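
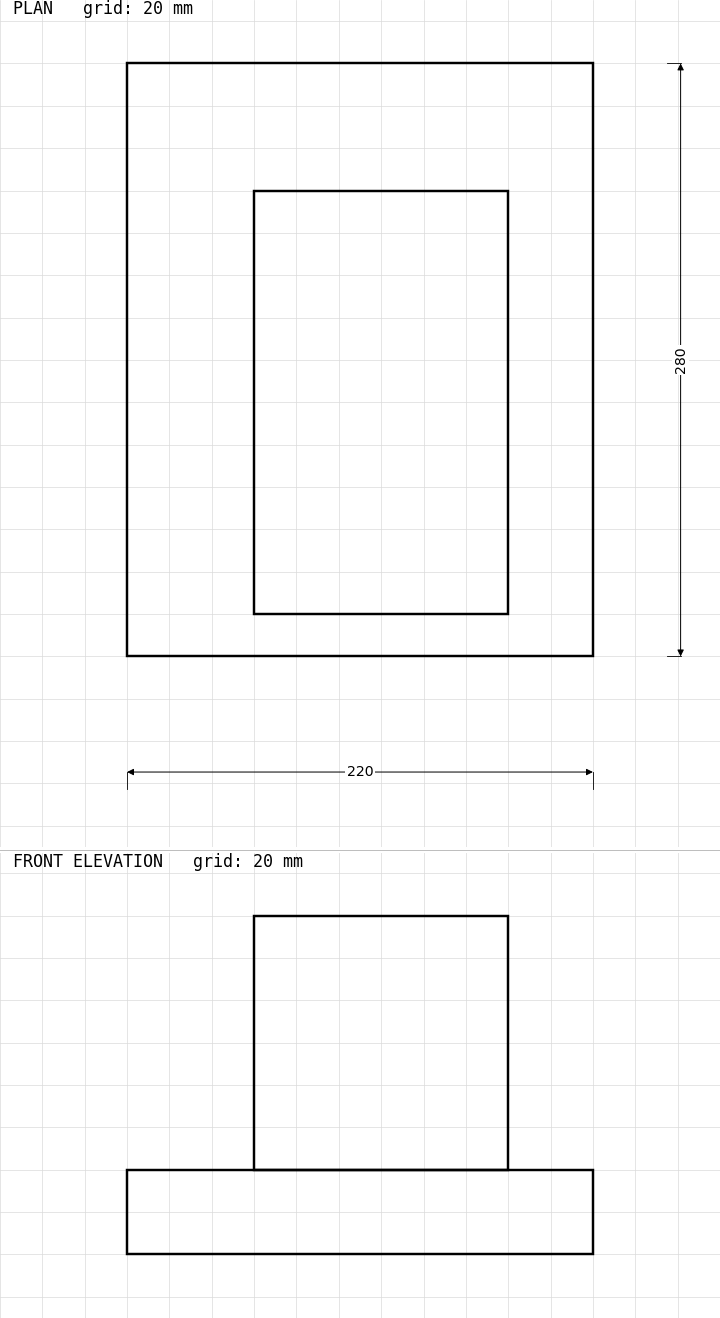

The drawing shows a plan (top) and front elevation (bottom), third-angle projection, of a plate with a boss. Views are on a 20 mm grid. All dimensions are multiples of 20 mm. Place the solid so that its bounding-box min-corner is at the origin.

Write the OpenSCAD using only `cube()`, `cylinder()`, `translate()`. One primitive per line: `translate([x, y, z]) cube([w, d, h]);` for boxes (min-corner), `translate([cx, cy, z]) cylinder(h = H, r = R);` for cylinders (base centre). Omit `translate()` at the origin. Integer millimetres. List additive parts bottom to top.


cube([220, 280, 40]);
translate([60, 20, 40]) cube([120, 200, 120]);


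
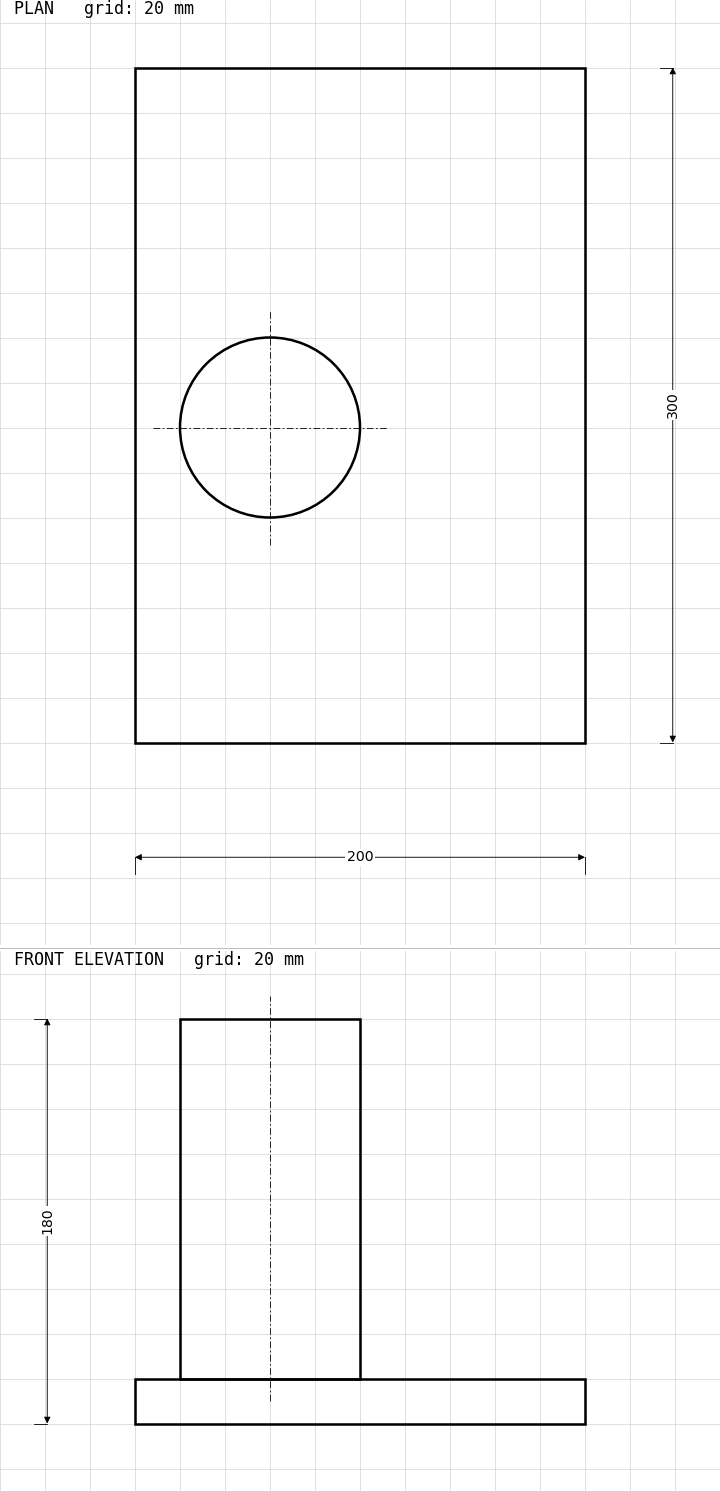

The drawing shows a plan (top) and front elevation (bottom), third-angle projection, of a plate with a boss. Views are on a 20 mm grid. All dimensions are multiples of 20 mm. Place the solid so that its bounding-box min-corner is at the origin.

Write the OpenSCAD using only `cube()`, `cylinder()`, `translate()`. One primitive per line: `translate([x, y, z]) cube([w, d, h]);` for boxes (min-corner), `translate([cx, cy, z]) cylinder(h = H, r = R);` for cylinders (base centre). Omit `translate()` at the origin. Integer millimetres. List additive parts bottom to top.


cube([200, 300, 20]);
translate([60, 140, 20]) cylinder(h = 160, r = 40);


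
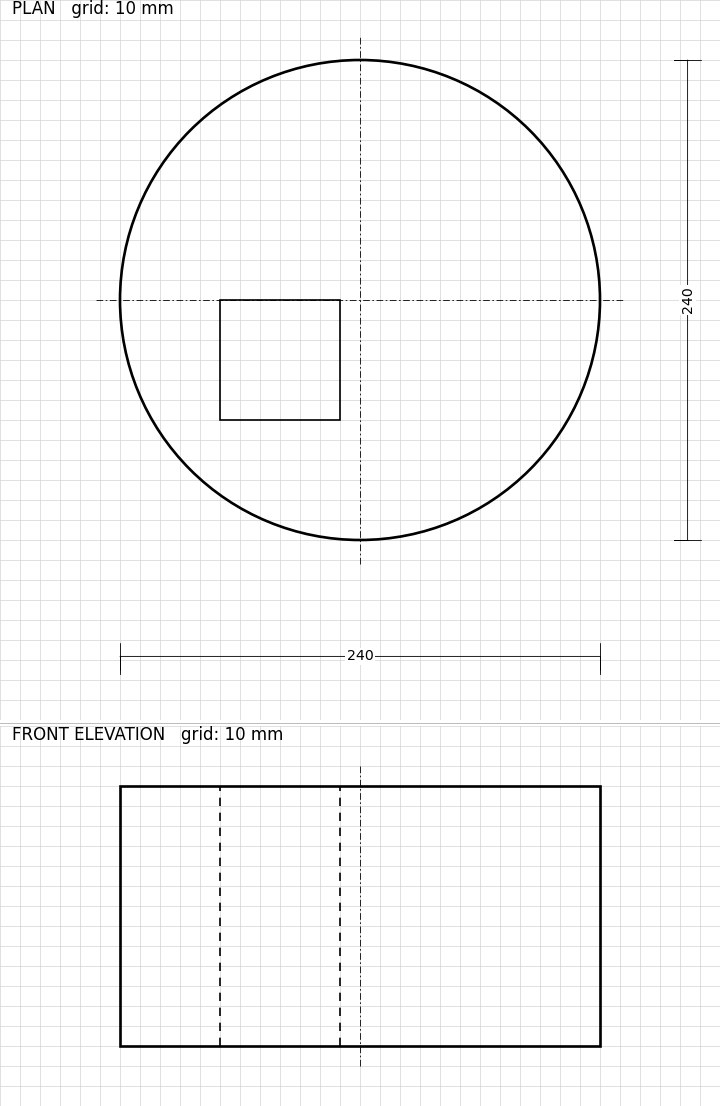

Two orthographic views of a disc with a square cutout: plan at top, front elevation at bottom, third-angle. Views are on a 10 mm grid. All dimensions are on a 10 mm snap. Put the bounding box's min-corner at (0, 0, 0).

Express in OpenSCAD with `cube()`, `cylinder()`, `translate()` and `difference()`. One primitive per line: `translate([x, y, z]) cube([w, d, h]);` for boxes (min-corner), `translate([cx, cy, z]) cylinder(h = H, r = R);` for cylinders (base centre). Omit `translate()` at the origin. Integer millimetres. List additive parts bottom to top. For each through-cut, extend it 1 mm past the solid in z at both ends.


difference() {
  translate([120, 120, 0]) cylinder(h = 130, r = 120);
  translate([50, 60, -1]) cube([60, 60, 132]);
}


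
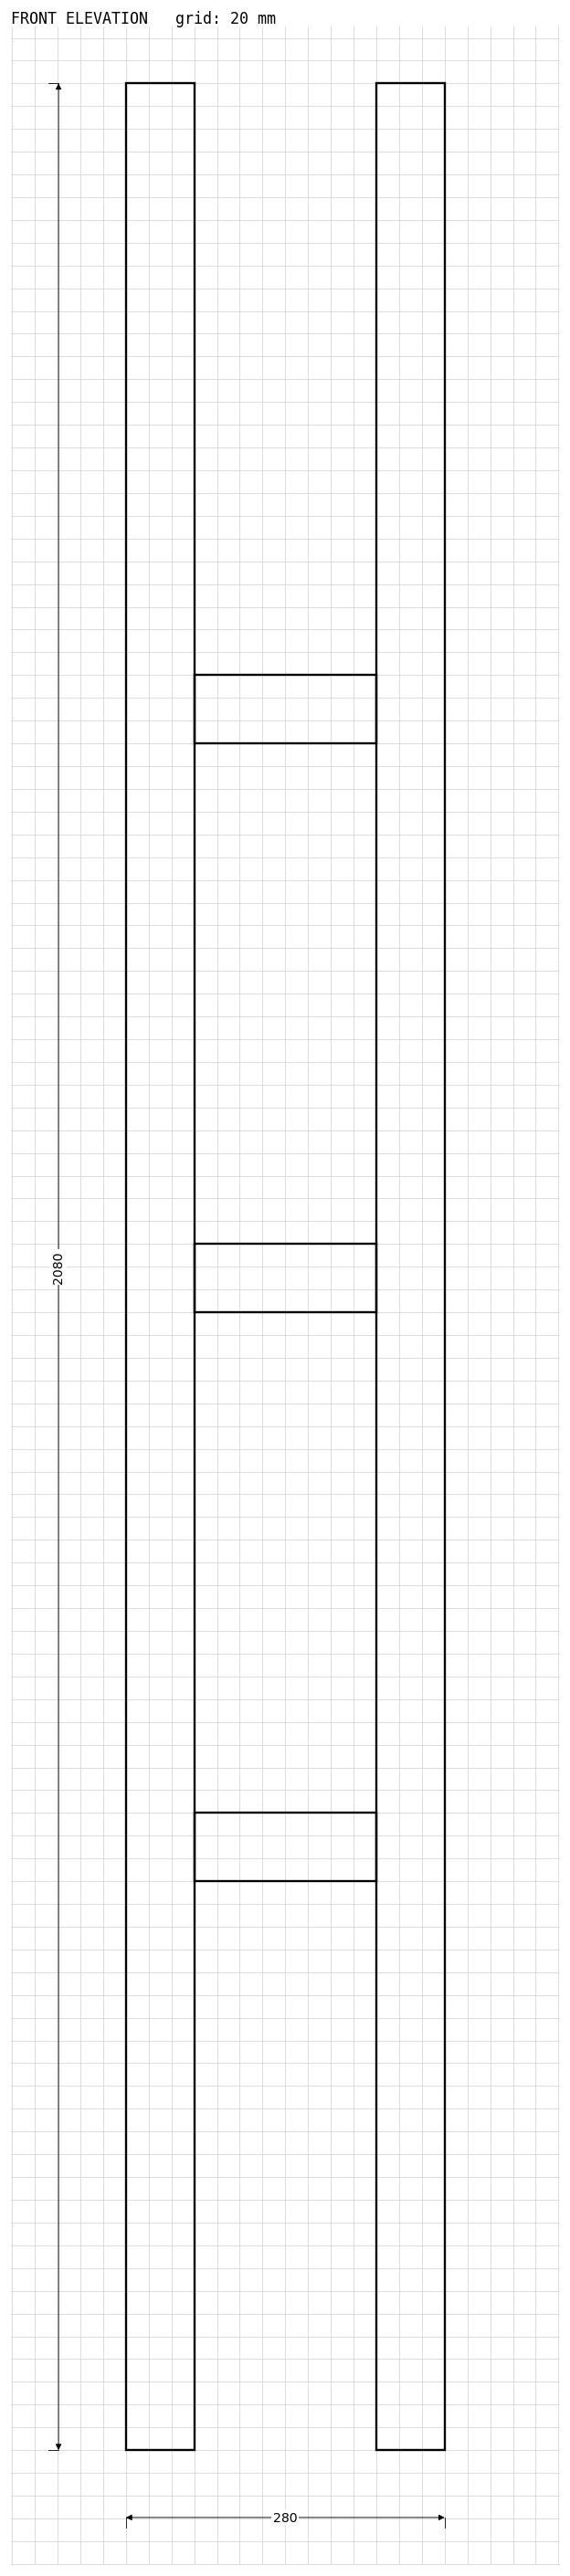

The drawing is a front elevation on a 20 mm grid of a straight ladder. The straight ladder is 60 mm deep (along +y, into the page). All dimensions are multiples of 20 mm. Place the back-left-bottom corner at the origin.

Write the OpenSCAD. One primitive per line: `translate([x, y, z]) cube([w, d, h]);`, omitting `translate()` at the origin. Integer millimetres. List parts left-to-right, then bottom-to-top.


cube([60, 60, 2080]);
translate([60, 0, 500]) cube([160, 60, 60]);
translate([60, 0, 1000]) cube([160, 60, 60]);
translate([60, 0, 1500]) cube([160, 60, 60]);
translate([220, 0, 0]) cube([60, 60, 2080]);


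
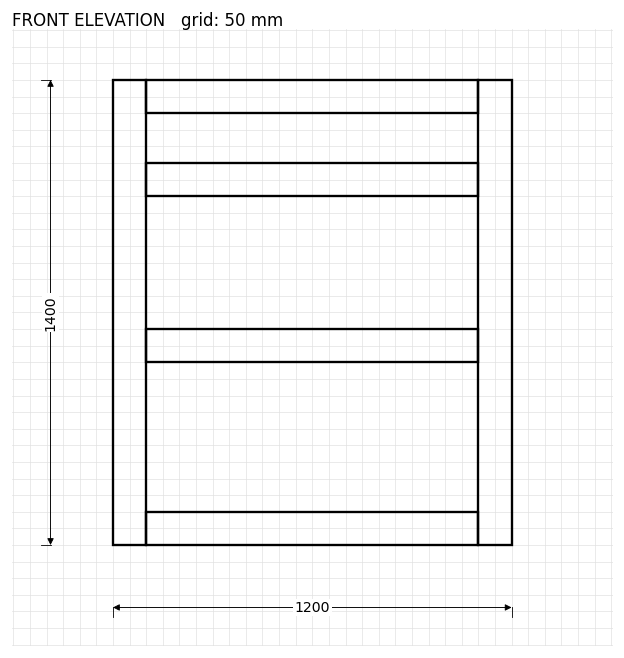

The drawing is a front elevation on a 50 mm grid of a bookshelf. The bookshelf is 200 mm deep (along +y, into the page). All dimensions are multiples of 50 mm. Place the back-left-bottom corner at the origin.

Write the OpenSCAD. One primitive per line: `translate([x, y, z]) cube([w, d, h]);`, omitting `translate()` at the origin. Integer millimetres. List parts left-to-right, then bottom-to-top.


cube([100, 200, 1400]);
translate([100, 0, 0]) cube([1000, 200, 100]);
translate([100, 0, 550]) cube([1000, 200, 100]);
translate([100, 0, 1050]) cube([1000, 200, 100]);
translate([100, 0, 1300]) cube([1000, 200, 100]);
translate([1100, 0, 0]) cube([100, 200, 1400]);


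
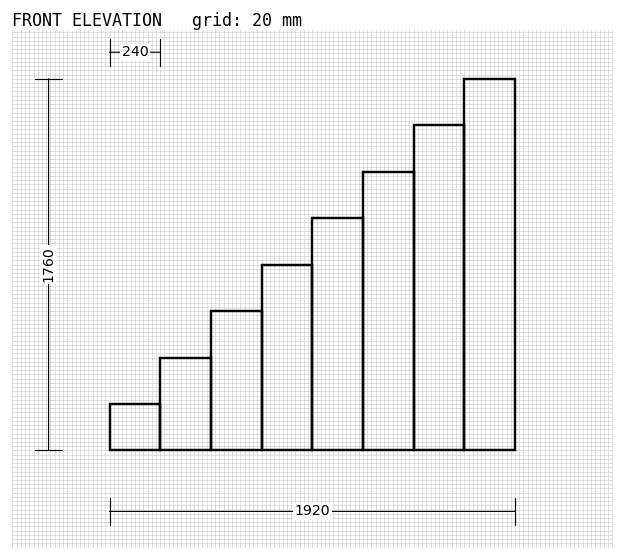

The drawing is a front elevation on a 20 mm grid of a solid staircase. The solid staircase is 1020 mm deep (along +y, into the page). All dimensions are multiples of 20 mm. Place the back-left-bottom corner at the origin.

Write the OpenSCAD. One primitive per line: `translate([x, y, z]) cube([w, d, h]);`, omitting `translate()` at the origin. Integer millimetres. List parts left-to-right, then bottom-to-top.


cube([240, 1020, 220]);
translate([240, 0, 0]) cube([240, 1020, 440]);
translate([480, 0, 0]) cube([240, 1020, 660]);
translate([720, 0, 0]) cube([240, 1020, 880]);
translate([960, 0, 0]) cube([240, 1020, 1100]);
translate([1200, 0, 0]) cube([240, 1020, 1320]);
translate([1440, 0, 0]) cube([240, 1020, 1540]);
translate([1680, 0, 0]) cube([240, 1020, 1760]);


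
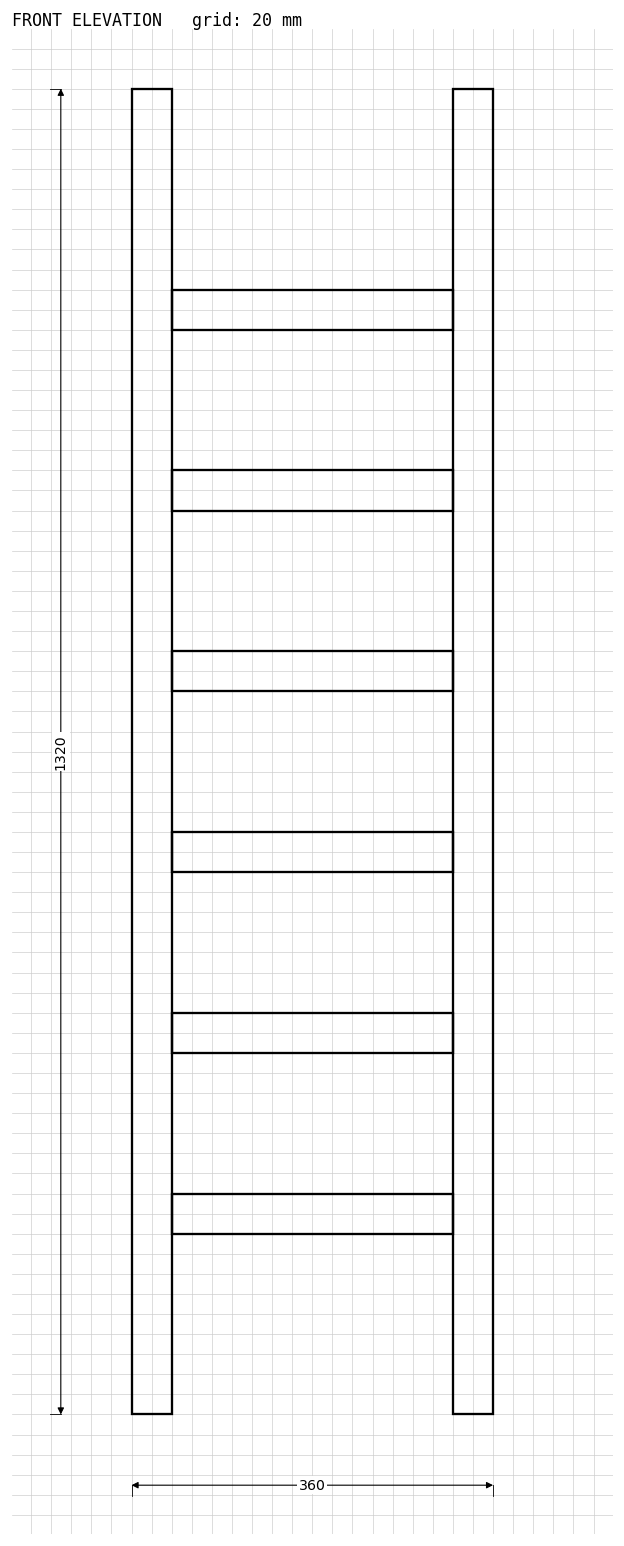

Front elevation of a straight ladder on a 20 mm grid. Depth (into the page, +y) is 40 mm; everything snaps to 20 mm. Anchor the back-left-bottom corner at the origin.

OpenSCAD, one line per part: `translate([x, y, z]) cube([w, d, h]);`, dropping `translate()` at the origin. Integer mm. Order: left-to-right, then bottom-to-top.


cube([40, 40, 1320]);
translate([40, 0, 180]) cube([280, 40, 40]);
translate([40, 0, 360]) cube([280, 40, 40]);
translate([40, 0, 540]) cube([280, 40, 40]);
translate([40, 0, 720]) cube([280, 40, 40]);
translate([40, 0, 900]) cube([280, 40, 40]);
translate([40, 0, 1080]) cube([280, 40, 40]);
translate([320, 0, 0]) cube([40, 40, 1320]);


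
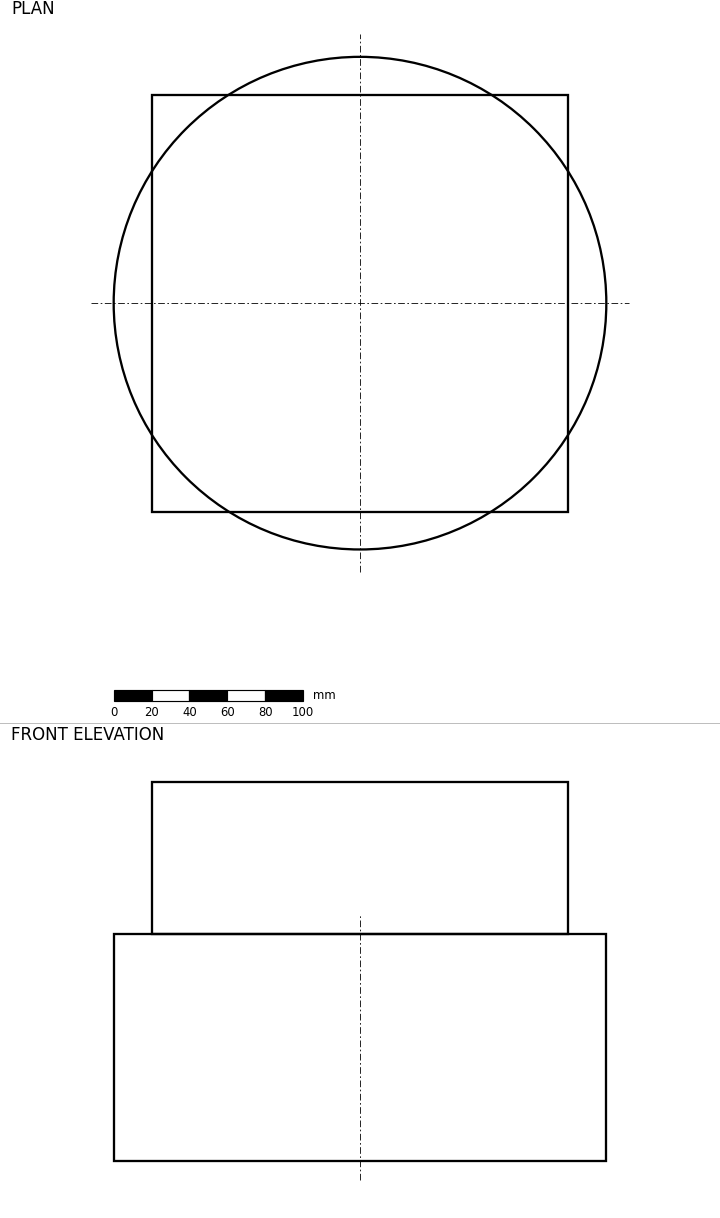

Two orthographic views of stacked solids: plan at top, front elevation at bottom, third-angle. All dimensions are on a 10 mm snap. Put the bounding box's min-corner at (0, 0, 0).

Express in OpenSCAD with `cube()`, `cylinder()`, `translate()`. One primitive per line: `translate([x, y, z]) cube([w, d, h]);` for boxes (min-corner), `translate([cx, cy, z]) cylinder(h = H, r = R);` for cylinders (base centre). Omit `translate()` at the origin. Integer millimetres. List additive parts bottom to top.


translate([130, 130, 0]) cylinder(h = 120, r = 130);
translate([20, 20, 120]) cube([220, 220, 80]);


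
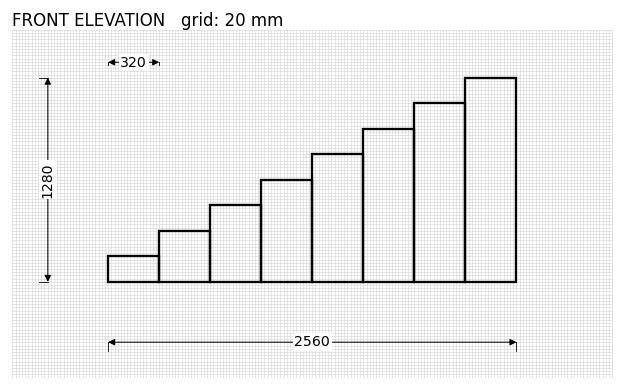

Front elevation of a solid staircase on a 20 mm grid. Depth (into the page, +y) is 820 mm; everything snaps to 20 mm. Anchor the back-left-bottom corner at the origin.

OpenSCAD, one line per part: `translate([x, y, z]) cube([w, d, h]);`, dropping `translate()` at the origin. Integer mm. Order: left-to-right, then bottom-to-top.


cube([320, 820, 160]);
translate([320, 0, 0]) cube([320, 820, 320]);
translate([640, 0, 0]) cube([320, 820, 480]);
translate([960, 0, 0]) cube([320, 820, 640]);
translate([1280, 0, 0]) cube([320, 820, 800]);
translate([1600, 0, 0]) cube([320, 820, 960]);
translate([1920, 0, 0]) cube([320, 820, 1120]);
translate([2240, 0, 0]) cube([320, 820, 1280]);


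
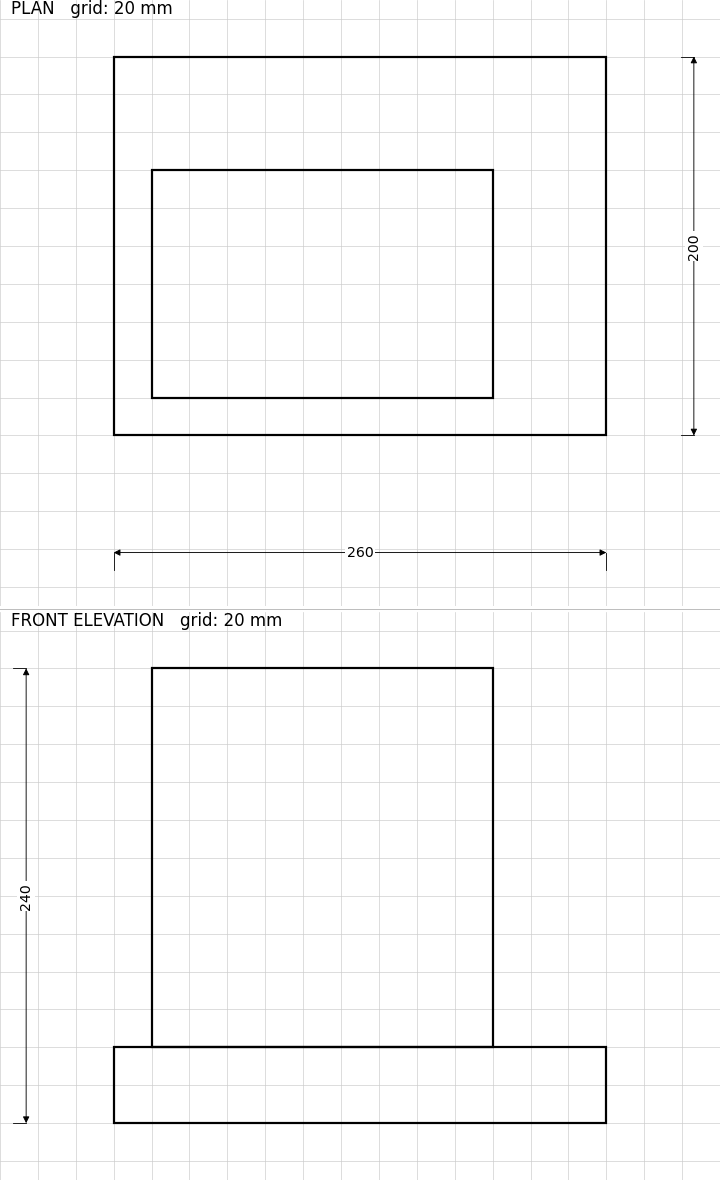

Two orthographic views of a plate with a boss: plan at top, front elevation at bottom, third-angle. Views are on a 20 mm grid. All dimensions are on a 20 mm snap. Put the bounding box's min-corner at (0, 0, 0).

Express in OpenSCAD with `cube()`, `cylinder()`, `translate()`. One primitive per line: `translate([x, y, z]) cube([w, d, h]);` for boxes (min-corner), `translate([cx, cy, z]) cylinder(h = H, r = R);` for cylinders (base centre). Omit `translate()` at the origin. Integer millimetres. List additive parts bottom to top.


cube([260, 200, 40]);
translate([20, 20, 40]) cube([180, 120, 200]);


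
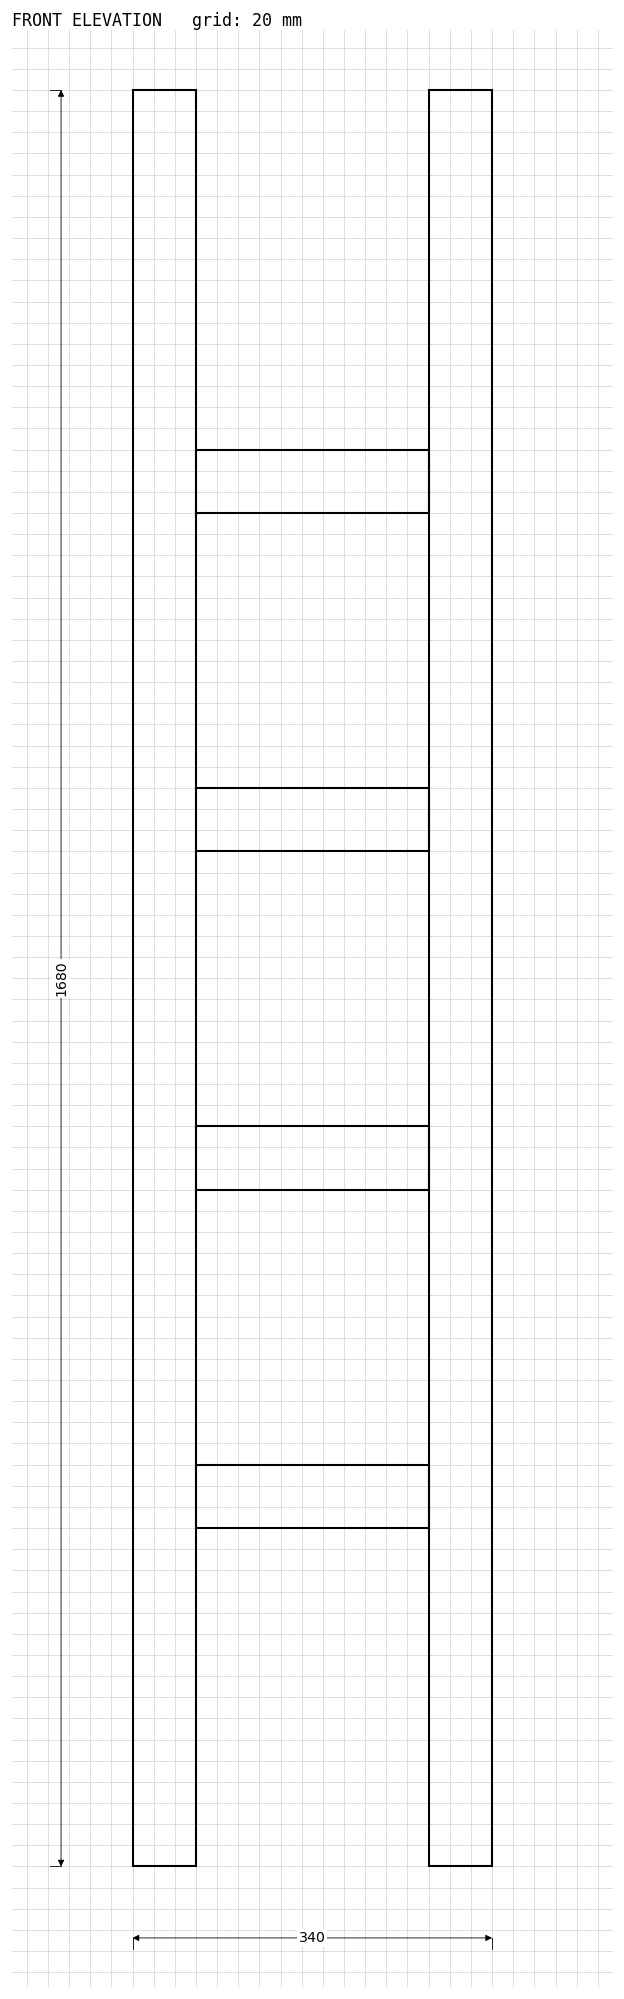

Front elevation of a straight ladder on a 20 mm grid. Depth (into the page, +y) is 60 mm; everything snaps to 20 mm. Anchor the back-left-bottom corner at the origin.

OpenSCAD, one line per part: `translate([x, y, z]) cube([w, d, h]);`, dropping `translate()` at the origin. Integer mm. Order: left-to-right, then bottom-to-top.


cube([60, 60, 1680]);
translate([60, 0, 320]) cube([220, 60, 60]);
translate([60, 0, 640]) cube([220, 60, 60]);
translate([60, 0, 960]) cube([220, 60, 60]);
translate([60, 0, 1280]) cube([220, 60, 60]);
translate([280, 0, 0]) cube([60, 60, 1680]);


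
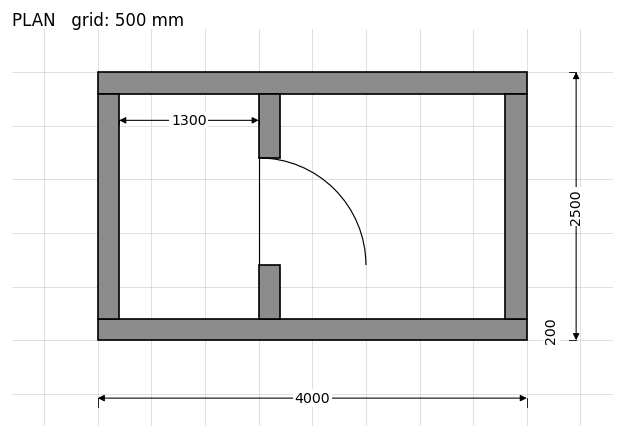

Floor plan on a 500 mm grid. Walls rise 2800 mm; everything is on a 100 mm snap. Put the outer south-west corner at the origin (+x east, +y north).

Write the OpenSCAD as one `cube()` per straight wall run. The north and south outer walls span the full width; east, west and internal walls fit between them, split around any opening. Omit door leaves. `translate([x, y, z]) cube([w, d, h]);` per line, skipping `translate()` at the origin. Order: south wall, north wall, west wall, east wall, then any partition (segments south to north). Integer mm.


cube([4000, 200, 2800]);
translate([0, 2300, 0]) cube([4000, 200, 2800]);
translate([0, 200, 0]) cube([200, 2100, 2800]);
translate([3800, 200, 0]) cube([200, 2100, 2800]);
translate([1500, 200, 0]) cube([200, 500, 2800]);
translate([1500, 1700, 0]) cube([200, 600, 2800]);


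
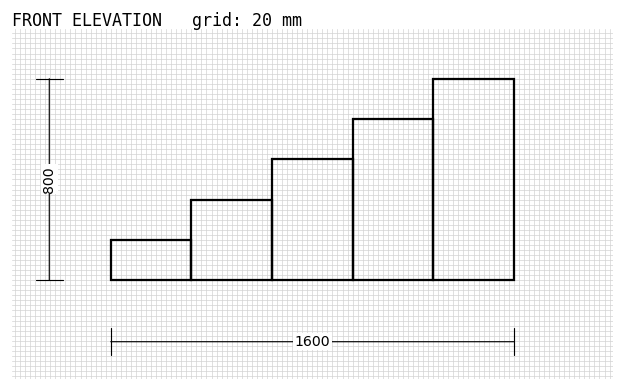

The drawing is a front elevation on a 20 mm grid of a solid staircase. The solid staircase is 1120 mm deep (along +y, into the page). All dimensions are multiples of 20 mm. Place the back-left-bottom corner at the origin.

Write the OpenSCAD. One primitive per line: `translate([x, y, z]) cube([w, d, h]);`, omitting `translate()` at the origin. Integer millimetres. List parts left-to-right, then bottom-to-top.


cube([320, 1120, 160]);
translate([320, 0, 0]) cube([320, 1120, 320]);
translate([640, 0, 0]) cube([320, 1120, 480]);
translate([960, 0, 0]) cube([320, 1120, 640]);
translate([1280, 0, 0]) cube([320, 1120, 800]);


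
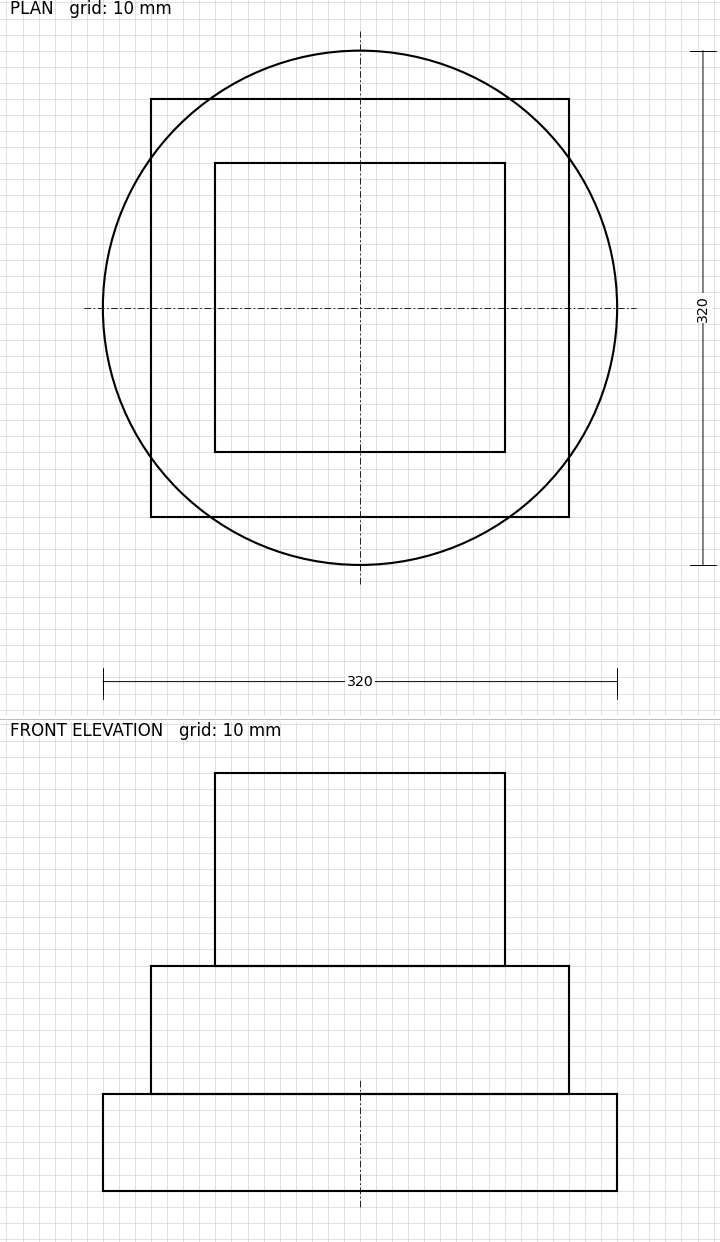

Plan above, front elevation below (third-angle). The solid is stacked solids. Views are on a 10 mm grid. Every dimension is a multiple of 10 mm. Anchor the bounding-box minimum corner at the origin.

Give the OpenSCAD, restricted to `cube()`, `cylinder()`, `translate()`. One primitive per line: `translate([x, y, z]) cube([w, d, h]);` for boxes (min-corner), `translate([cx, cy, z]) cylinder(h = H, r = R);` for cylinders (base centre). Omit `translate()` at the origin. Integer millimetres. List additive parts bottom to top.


translate([160, 160, 0]) cylinder(h = 60, r = 160);
translate([30, 30, 60]) cube([260, 260, 80]);
translate([70, 70, 140]) cube([180, 180, 120]);


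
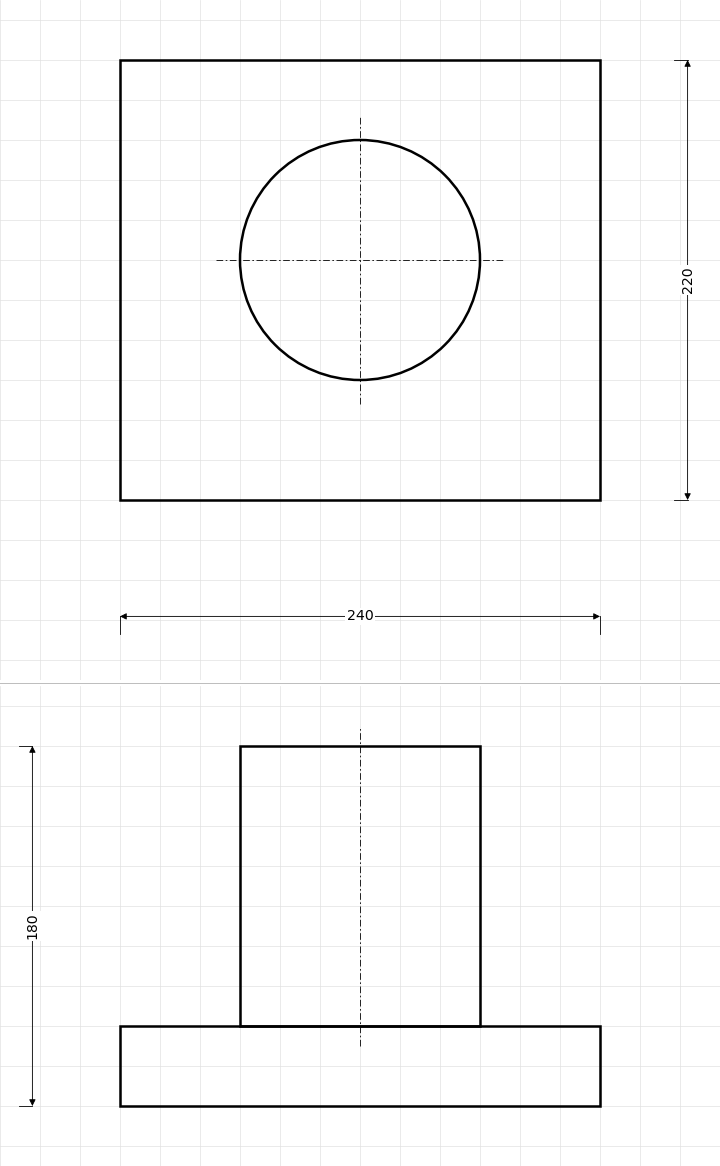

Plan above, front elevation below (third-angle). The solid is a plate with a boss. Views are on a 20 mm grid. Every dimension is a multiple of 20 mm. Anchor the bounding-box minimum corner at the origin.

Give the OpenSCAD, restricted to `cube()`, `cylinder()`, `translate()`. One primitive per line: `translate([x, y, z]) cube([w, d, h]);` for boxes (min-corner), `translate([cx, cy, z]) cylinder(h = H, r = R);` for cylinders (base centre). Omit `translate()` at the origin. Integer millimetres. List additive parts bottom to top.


cube([240, 220, 40]);
translate([120, 120, 40]) cylinder(h = 140, r = 60);


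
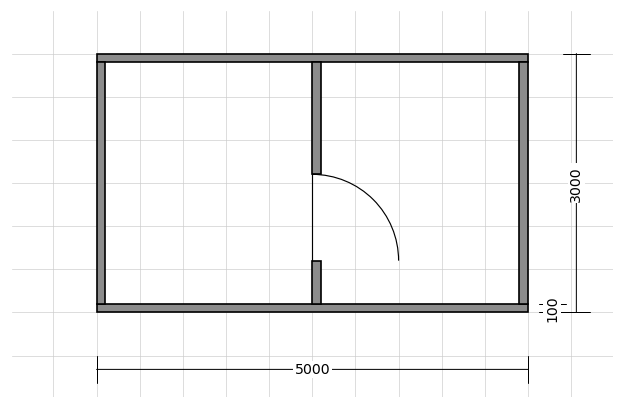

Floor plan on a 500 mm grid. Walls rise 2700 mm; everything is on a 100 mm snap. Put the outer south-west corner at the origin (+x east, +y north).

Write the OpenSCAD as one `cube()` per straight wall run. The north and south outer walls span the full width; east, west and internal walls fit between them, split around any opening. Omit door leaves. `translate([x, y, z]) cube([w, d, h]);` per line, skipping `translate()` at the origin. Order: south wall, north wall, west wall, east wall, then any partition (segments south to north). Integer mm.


cube([5000, 100, 2700]);
translate([0, 2900, 0]) cube([5000, 100, 2700]);
translate([0, 100, 0]) cube([100, 2800, 2700]);
translate([4900, 100, 0]) cube([100, 2800, 2700]);
translate([2500, 100, 0]) cube([100, 500, 2700]);
translate([2500, 1600, 0]) cube([100, 1300, 2700]);


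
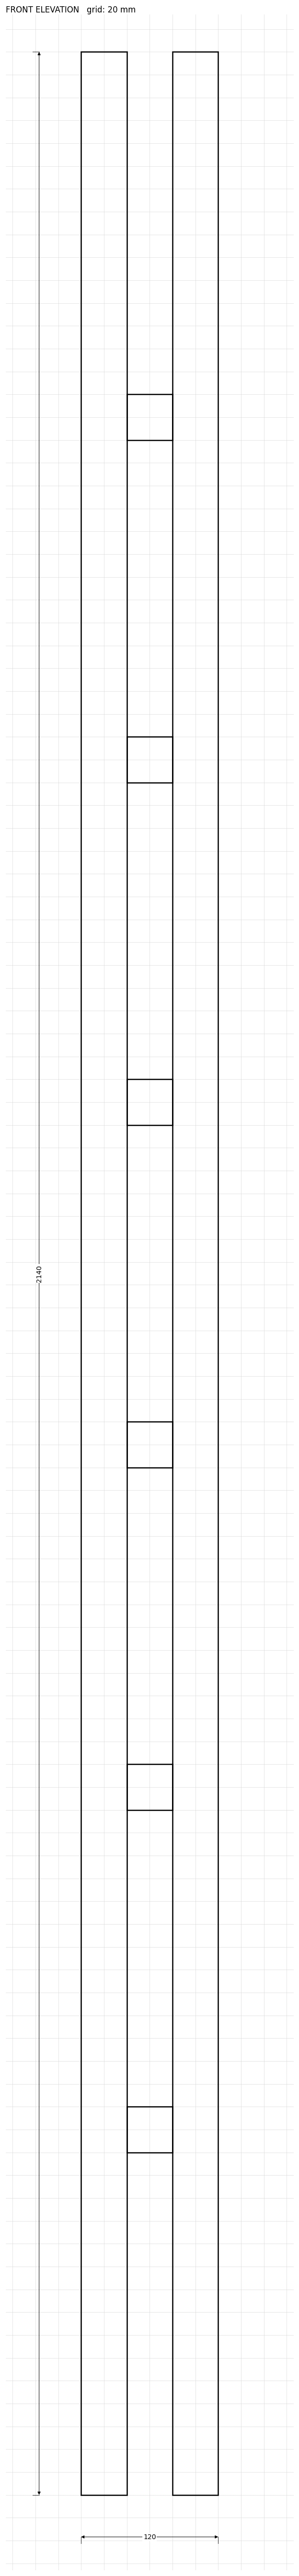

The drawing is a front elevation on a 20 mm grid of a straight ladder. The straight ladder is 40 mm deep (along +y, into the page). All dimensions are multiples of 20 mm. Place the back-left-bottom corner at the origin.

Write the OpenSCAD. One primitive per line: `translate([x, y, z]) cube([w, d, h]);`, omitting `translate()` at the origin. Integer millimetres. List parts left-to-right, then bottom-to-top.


cube([40, 40, 2140]);
translate([40, 0, 300]) cube([40, 40, 40]);
translate([40, 0, 600]) cube([40, 40, 40]);
translate([40, 0, 900]) cube([40, 40, 40]);
translate([40, 0, 1200]) cube([40, 40, 40]);
translate([40, 0, 1500]) cube([40, 40, 40]);
translate([40, 0, 1800]) cube([40, 40, 40]);
translate([80, 0, 0]) cube([40, 40, 2140]);


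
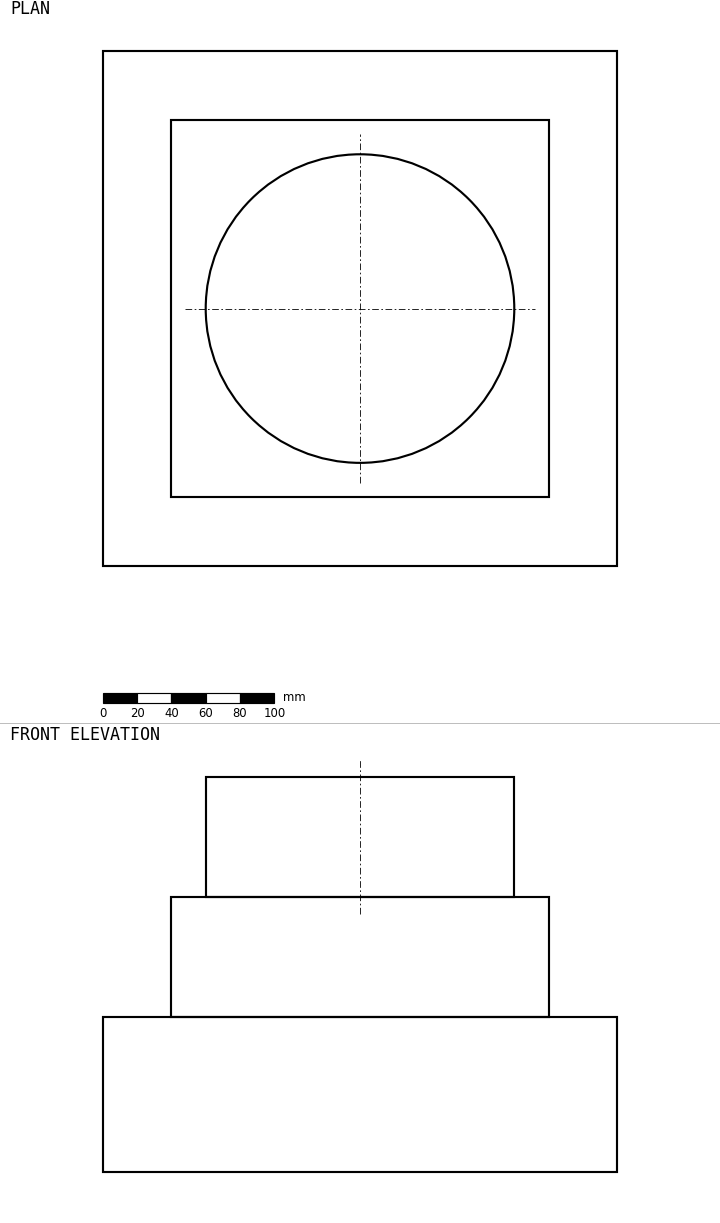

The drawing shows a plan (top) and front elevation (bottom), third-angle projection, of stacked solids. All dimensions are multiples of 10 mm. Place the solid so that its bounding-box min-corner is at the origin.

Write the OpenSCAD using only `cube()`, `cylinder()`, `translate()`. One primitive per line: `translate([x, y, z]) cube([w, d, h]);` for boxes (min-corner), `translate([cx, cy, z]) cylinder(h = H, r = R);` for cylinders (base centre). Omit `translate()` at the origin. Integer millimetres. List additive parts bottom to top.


cube([300, 300, 90]);
translate([40, 40, 90]) cube([220, 220, 70]);
translate([150, 150, 160]) cylinder(h = 70, r = 90);


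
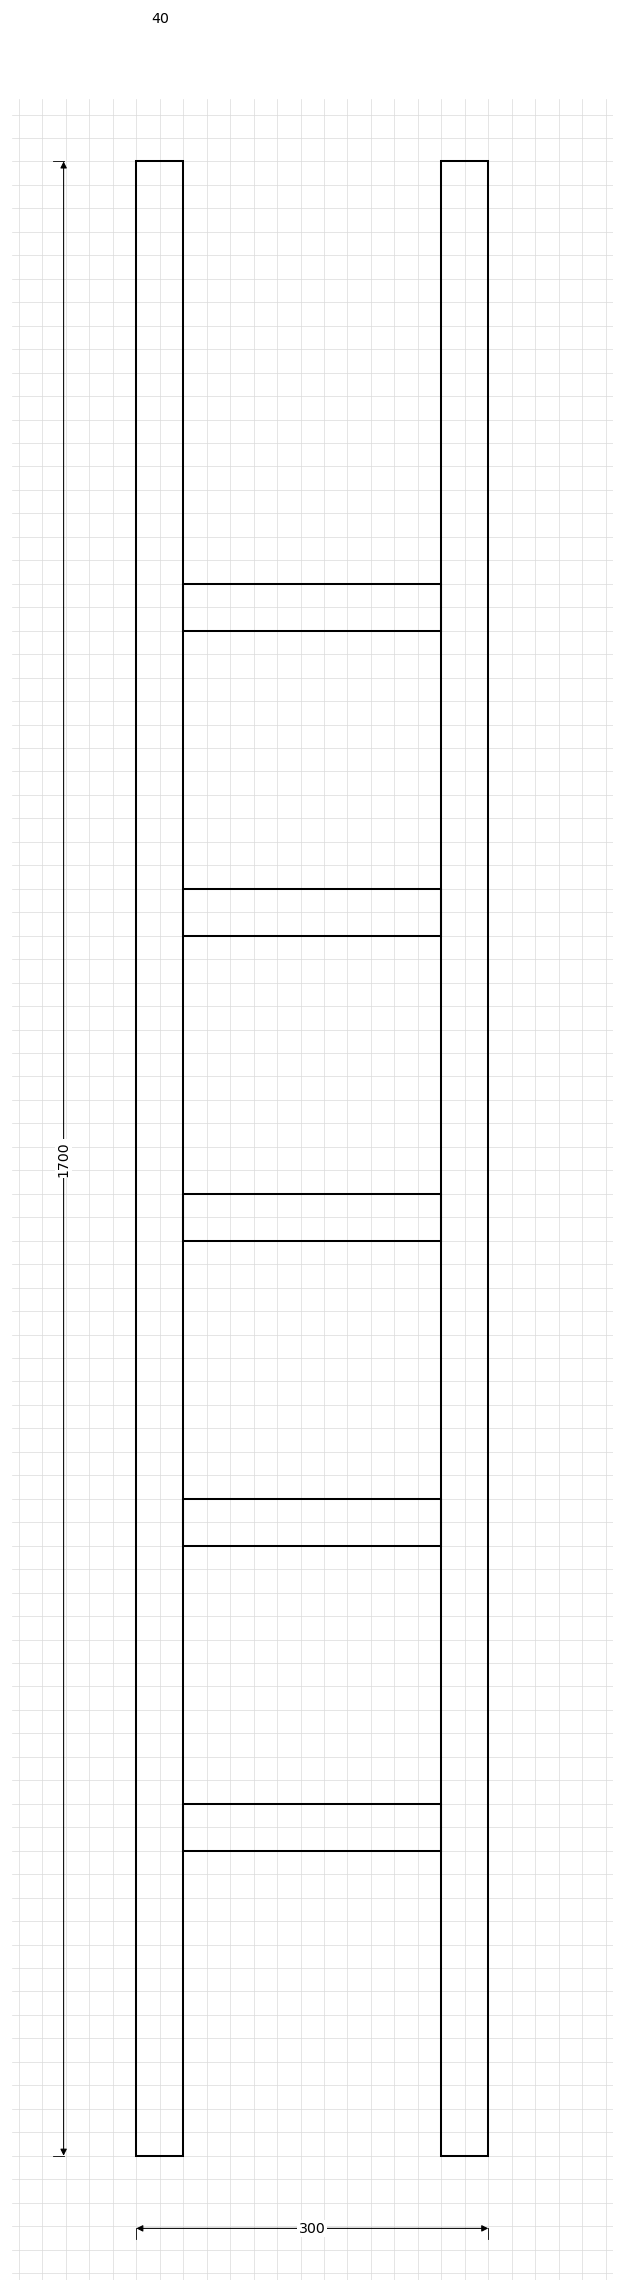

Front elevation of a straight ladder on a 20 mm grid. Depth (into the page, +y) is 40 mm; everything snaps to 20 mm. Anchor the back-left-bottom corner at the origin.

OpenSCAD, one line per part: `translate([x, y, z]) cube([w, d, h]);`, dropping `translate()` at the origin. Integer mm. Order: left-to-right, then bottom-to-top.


cube([40, 40, 1700]);
translate([40, 0, 260]) cube([220, 40, 40]);
translate([40, 0, 520]) cube([220, 40, 40]);
translate([40, 0, 780]) cube([220, 40, 40]);
translate([40, 0, 1040]) cube([220, 40, 40]);
translate([40, 0, 1300]) cube([220, 40, 40]);
translate([260, 0, 0]) cube([40, 40, 1700]);


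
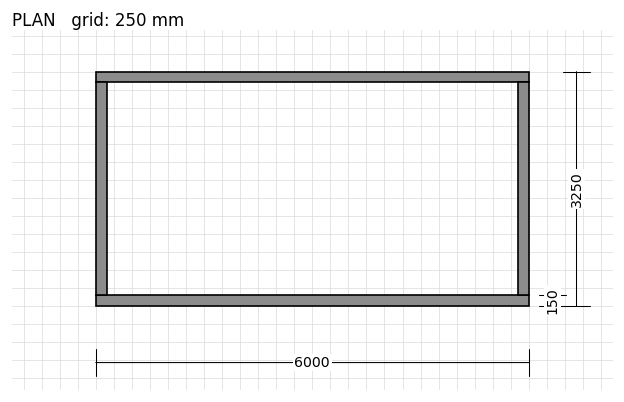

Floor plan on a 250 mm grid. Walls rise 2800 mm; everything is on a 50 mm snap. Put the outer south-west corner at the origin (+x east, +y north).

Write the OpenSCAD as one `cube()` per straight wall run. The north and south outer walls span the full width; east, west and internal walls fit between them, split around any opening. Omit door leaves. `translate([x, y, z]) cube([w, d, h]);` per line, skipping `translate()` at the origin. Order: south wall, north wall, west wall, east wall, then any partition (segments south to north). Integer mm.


cube([6000, 150, 2800]);
translate([0, 3100, 0]) cube([6000, 150, 2800]);
translate([0, 150, 0]) cube([150, 2950, 2800]);
translate([5850, 150, 0]) cube([150, 2950, 2800]);


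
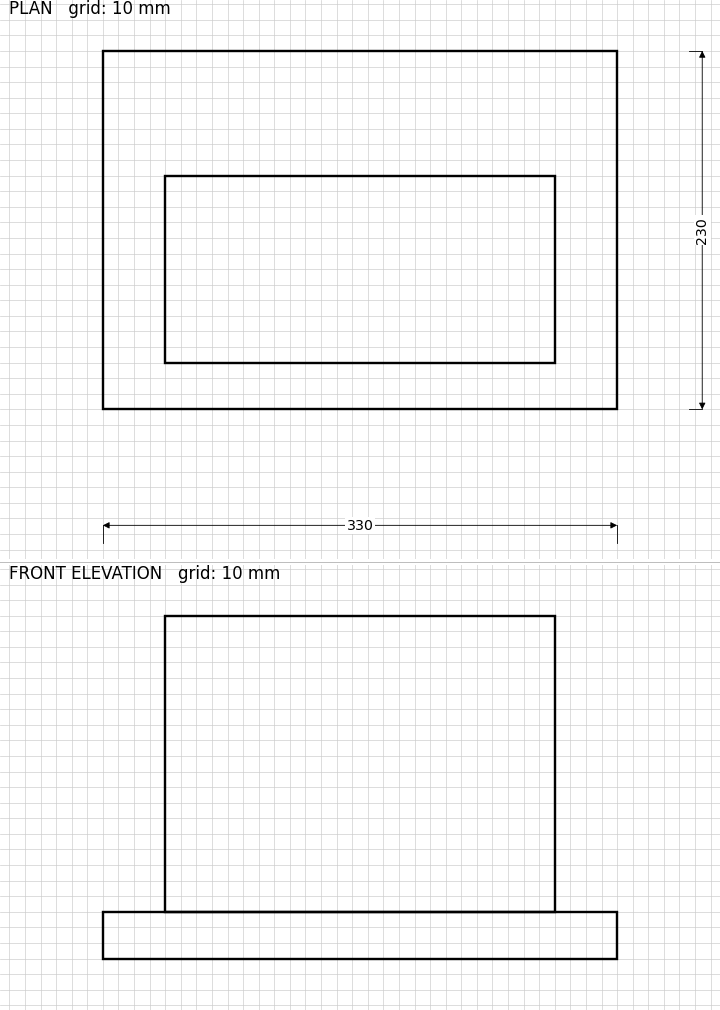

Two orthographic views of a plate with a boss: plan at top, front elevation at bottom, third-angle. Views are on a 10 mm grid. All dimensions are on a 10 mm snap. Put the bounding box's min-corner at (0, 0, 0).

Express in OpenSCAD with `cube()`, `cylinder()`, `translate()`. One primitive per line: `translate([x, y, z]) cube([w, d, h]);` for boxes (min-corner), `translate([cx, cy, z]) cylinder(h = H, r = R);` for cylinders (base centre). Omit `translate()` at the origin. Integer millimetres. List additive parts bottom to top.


cube([330, 230, 30]);
translate([40, 30, 30]) cube([250, 120, 190]);


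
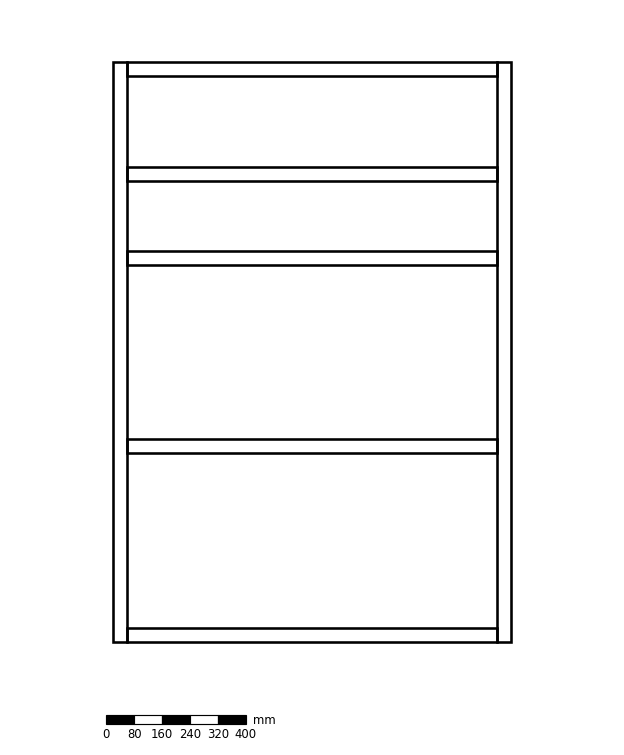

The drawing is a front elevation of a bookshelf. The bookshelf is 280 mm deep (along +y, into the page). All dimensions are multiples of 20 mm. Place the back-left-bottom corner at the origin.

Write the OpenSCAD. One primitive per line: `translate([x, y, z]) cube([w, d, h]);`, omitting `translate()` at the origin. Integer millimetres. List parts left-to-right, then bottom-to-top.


cube([40, 280, 1660]);
translate([40, 0, 0]) cube([1060, 280, 40]);
translate([40, 0, 540]) cube([1060, 280, 40]);
translate([40, 0, 1080]) cube([1060, 280, 40]);
translate([40, 0, 1320]) cube([1060, 280, 40]);
translate([40, 0, 1620]) cube([1060, 280, 40]);
translate([1100, 0, 0]) cube([40, 280, 1660]);


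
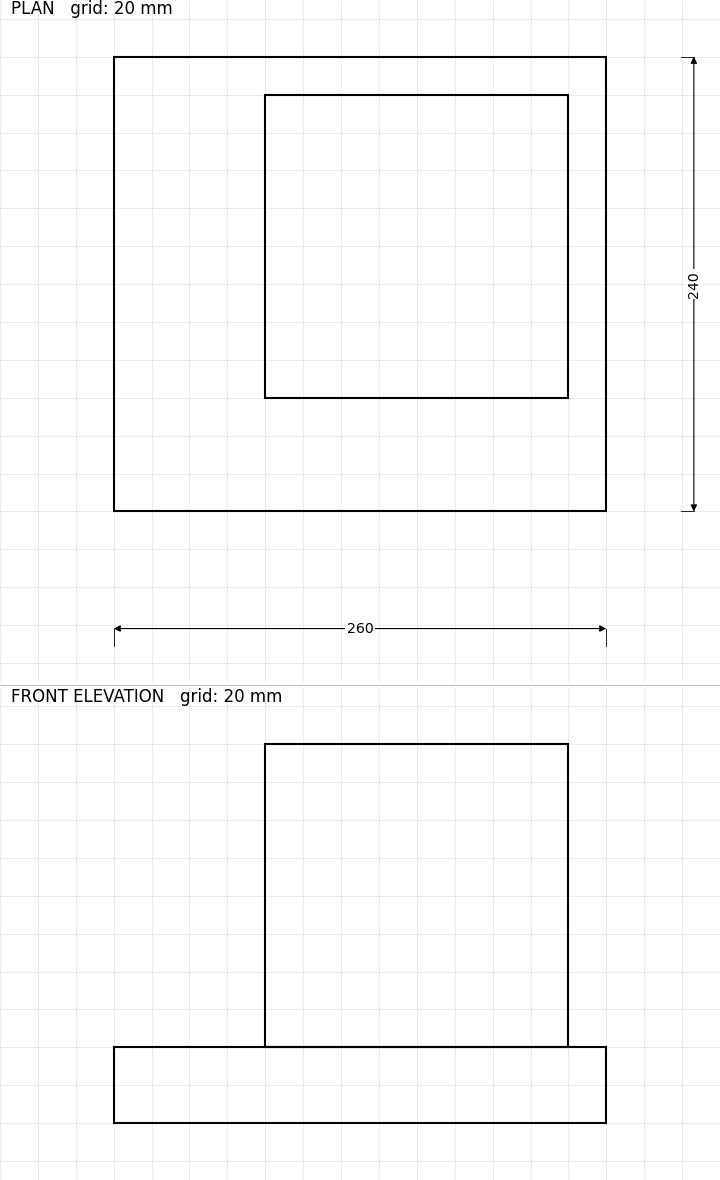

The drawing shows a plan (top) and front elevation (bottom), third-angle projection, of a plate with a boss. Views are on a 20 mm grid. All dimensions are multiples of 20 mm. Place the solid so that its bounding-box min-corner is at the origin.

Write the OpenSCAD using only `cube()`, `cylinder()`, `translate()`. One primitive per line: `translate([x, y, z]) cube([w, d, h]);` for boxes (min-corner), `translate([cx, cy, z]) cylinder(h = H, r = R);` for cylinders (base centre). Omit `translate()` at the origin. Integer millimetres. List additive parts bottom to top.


cube([260, 240, 40]);
translate([80, 60, 40]) cube([160, 160, 160]);


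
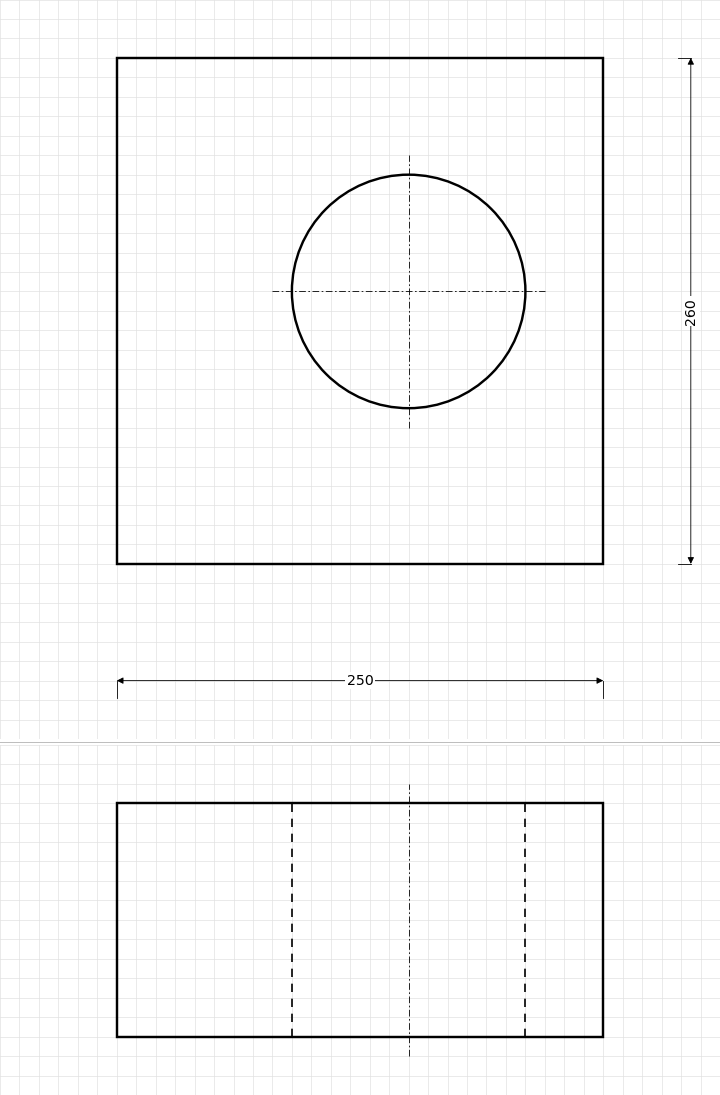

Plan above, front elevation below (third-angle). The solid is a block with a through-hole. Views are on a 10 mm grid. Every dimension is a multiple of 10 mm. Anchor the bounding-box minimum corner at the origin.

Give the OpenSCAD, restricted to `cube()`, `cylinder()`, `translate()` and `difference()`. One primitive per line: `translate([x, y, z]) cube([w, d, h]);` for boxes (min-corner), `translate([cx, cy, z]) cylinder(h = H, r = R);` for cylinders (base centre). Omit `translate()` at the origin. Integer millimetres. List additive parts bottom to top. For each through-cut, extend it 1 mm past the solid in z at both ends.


difference() {
  cube([250, 260, 120]);
  translate([150, 140, -1]) cylinder(h = 122, r = 60);
}


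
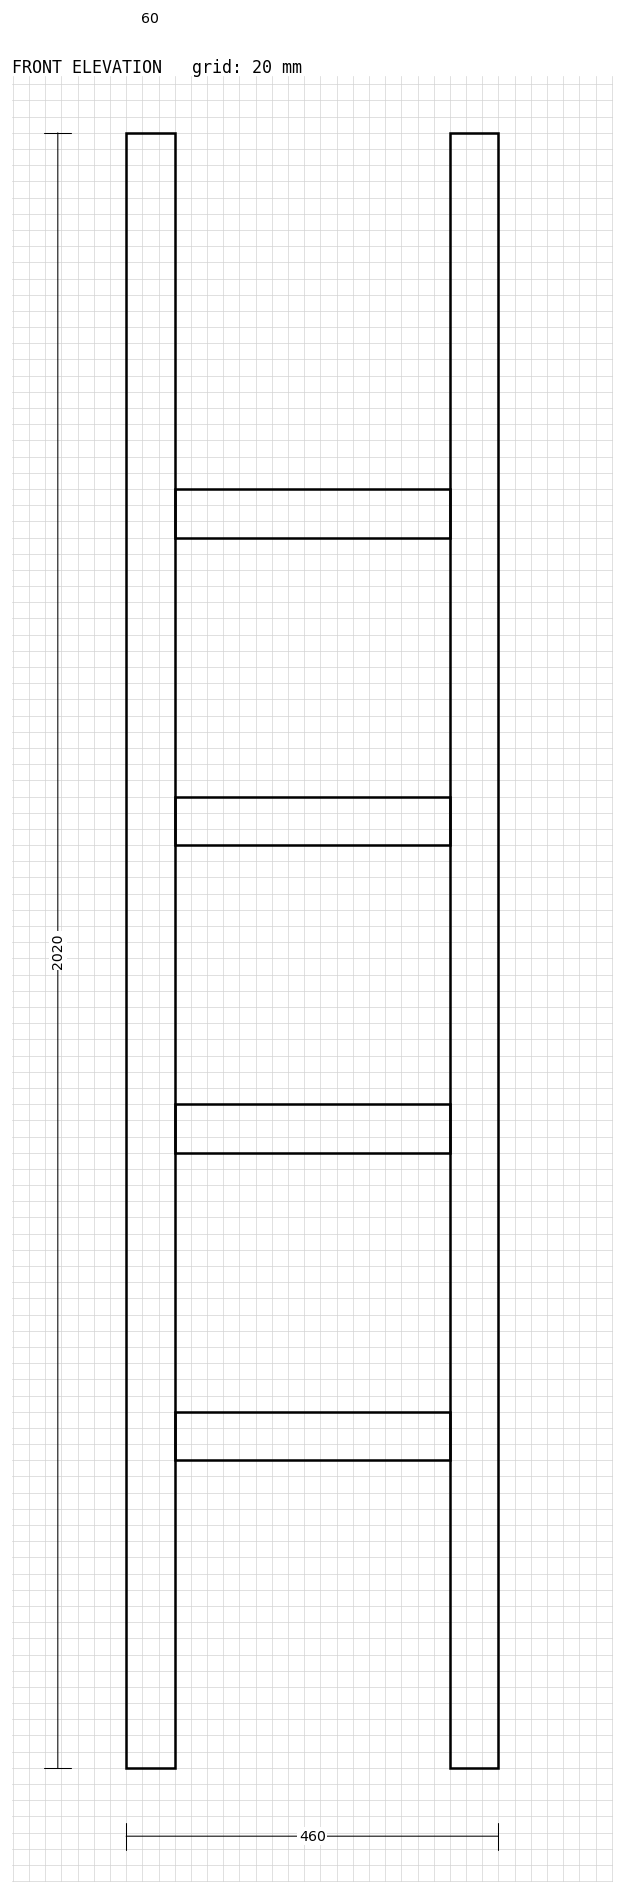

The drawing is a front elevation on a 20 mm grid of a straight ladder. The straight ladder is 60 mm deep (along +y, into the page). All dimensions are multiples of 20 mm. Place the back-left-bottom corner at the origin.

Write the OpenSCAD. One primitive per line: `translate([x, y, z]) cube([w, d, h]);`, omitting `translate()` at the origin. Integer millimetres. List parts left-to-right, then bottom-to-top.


cube([60, 60, 2020]);
translate([60, 0, 380]) cube([340, 60, 60]);
translate([60, 0, 760]) cube([340, 60, 60]);
translate([60, 0, 1140]) cube([340, 60, 60]);
translate([60, 0, 1520]) cube([340, 60, 60]);
translate([400, 0, 0]) cube([60, 60, 2020]);


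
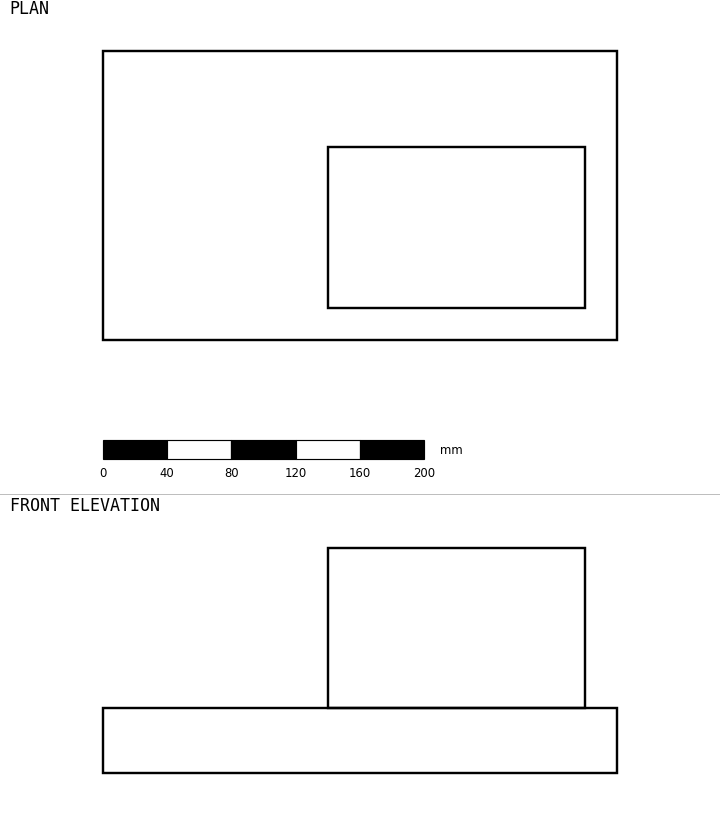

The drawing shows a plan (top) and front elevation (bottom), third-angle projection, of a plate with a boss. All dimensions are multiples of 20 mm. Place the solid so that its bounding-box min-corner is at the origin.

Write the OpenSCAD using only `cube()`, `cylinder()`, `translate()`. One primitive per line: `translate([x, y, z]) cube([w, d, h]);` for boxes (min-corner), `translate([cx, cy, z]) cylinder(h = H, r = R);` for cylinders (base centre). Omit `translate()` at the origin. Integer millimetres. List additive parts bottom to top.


cube([320, 180, 40]);
translate([140, 20, 40]) cube([160, 100, 100]);


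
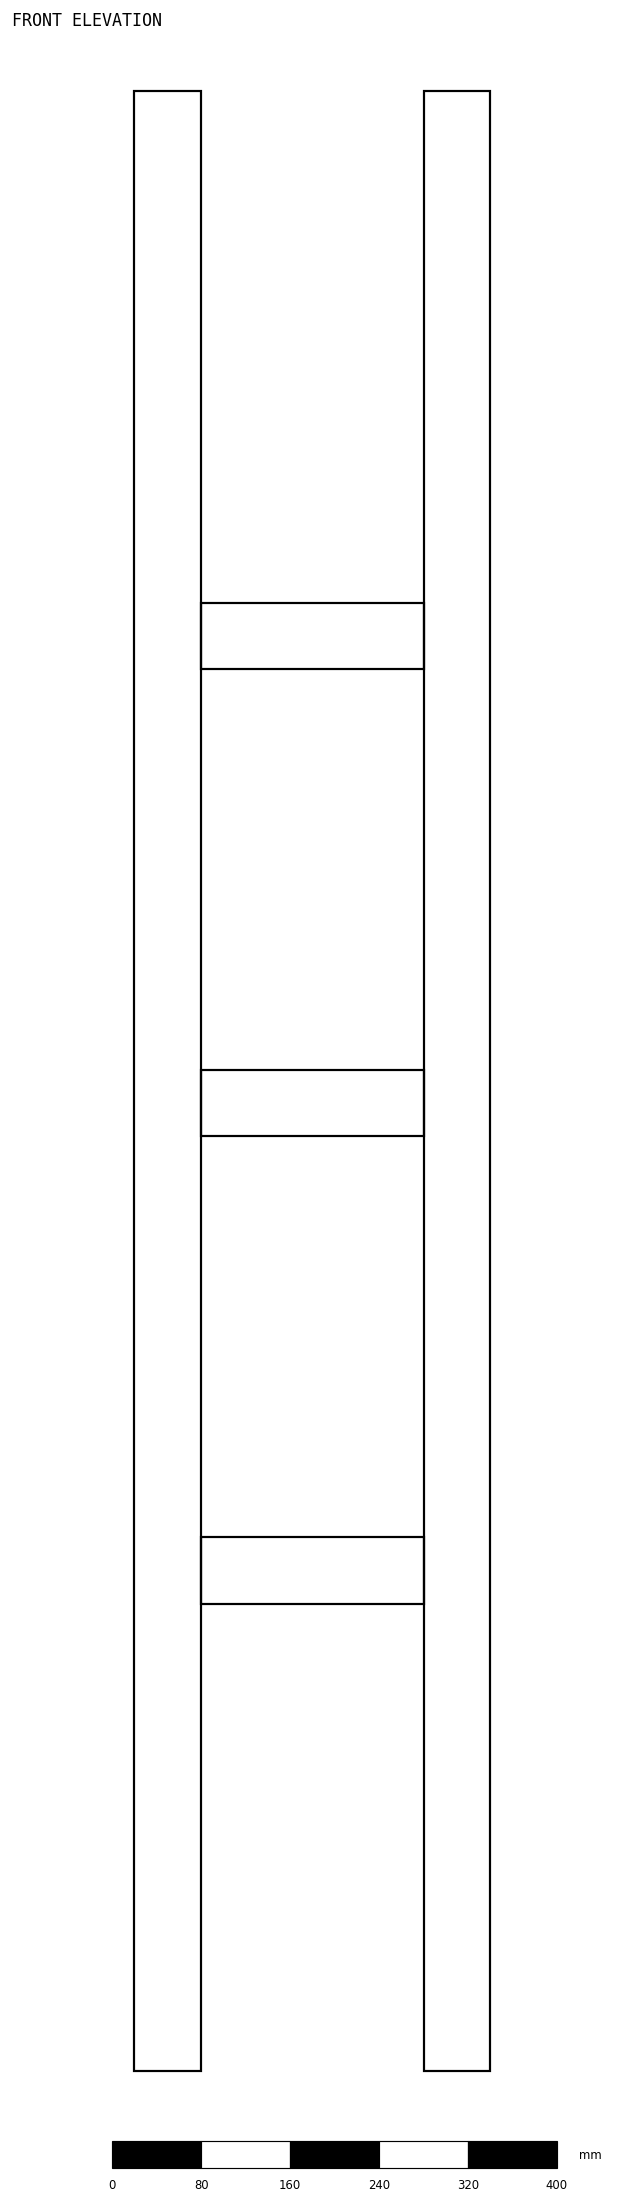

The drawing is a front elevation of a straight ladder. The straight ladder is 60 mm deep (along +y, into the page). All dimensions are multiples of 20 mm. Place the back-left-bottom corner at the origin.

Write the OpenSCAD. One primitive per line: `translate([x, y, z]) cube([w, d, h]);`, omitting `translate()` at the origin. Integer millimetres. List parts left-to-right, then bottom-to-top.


cube([60, 60, 1780]);
translate([60, 0, 420]) cube([200, 60, 60]);
translate([60, 0, 840]) cube([200, 60, 60]);
translate([60, 0, 1260]) cube([200, 60, 60]);
translate([260, 0, 0]) cube([60, 60, 1780]);


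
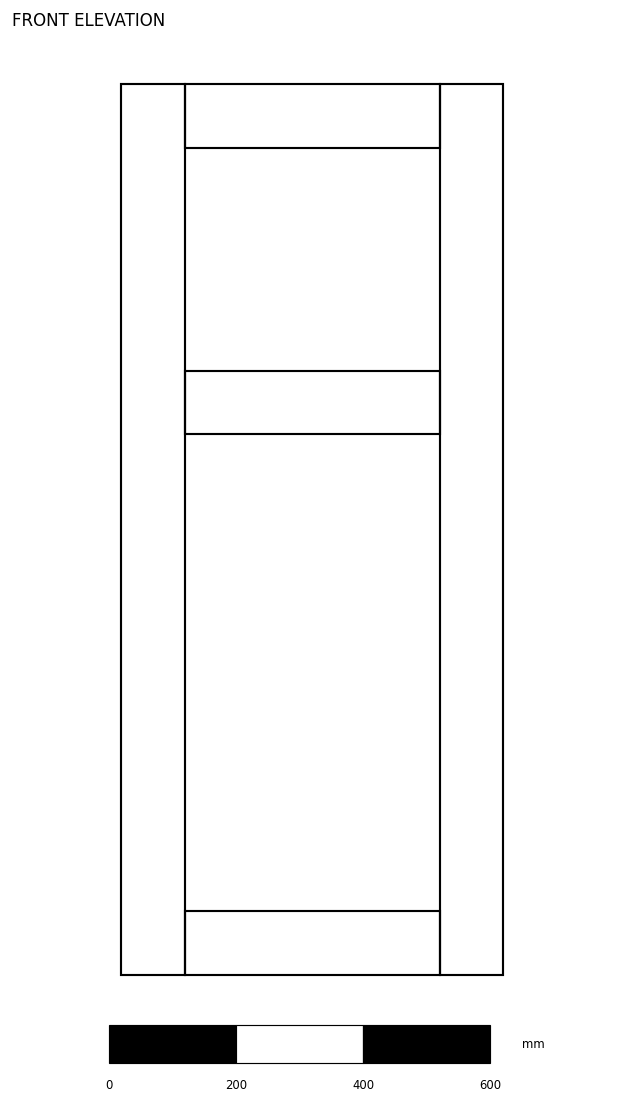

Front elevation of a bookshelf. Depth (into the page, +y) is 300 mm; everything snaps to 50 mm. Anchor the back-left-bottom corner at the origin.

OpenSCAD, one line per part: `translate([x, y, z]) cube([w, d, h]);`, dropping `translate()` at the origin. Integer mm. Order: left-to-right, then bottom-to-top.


cube([100, 300, 1400]);
translate([100, 0, 0]) cube([400, 300, 100]);
translate([100, 0, 850]) cube([400, 300, 100]);
translate([100, 0, 1300]) cube([400, 300, 100]);
translate([500, 0, 0]) cube([100, 300, 1400]);


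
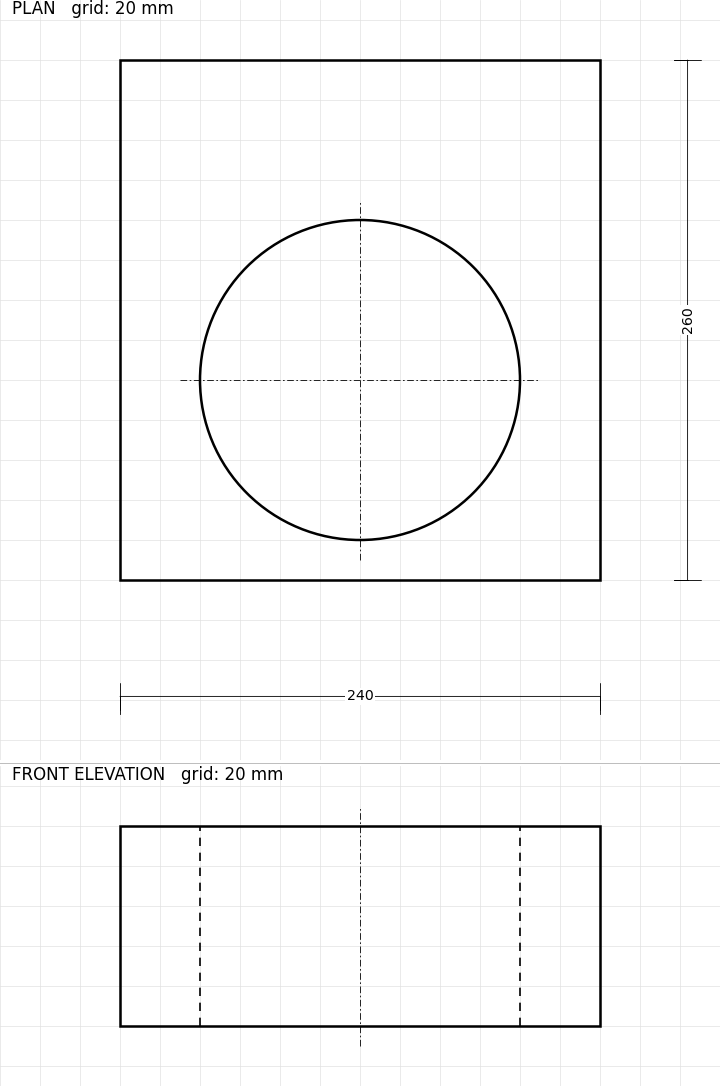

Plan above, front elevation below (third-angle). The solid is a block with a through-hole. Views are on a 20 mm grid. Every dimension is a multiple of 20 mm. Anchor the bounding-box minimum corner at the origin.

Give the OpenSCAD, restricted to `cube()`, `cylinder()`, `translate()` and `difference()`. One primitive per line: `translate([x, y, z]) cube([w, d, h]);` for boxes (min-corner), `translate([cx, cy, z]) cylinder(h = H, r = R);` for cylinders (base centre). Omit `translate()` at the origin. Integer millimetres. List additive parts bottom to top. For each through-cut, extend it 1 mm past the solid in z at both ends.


difference() {
  cube([240, 260, 100]);
  translate([120, 100, -1]) cylinder(h = 102, r = 80);
}


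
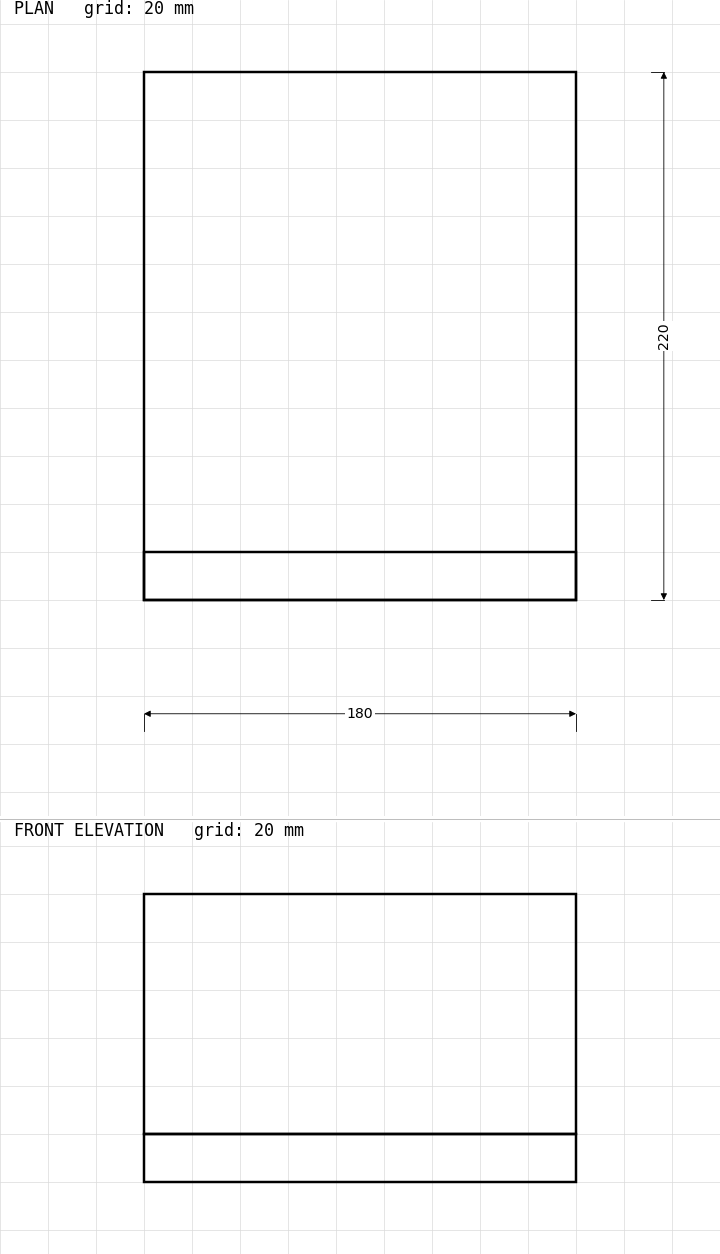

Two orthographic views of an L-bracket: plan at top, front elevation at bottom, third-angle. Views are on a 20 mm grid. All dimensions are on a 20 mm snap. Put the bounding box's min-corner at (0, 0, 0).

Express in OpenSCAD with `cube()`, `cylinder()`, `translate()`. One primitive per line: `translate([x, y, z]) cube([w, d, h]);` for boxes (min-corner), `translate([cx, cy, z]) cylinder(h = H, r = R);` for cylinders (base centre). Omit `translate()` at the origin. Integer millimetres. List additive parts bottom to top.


cube([180, 220, 20]);
translate([0, 0, 20]) cube([180, 20, 100]);
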